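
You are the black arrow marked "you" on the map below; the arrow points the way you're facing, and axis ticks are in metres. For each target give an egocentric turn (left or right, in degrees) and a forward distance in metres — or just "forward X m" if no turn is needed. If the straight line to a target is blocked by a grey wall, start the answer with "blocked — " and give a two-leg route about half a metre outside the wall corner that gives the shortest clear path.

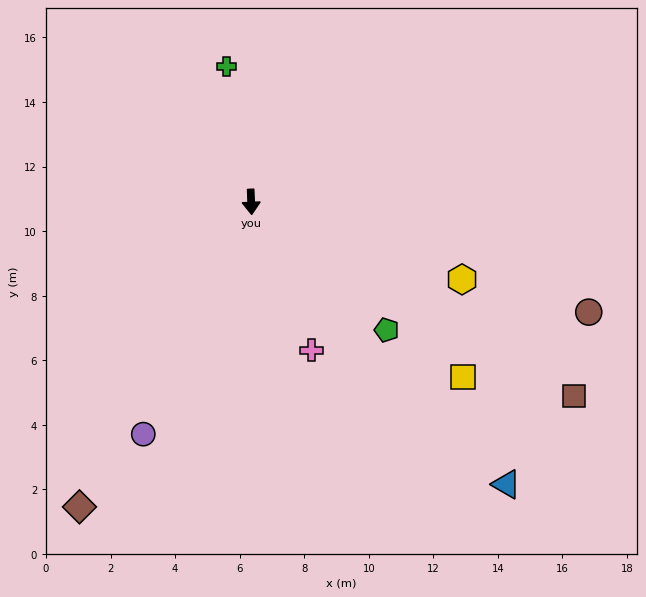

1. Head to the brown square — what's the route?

turn left 57°, forward 11.7 m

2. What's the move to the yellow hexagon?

turn left 67°, forward 7.0 m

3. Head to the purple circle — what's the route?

turn right 27°, forward 7.9 m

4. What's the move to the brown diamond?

turn right 32°, forward 10.8 m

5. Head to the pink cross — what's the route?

turn left 20°, forward 5.0 m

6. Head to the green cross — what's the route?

turn right 172°, forward 4.3 m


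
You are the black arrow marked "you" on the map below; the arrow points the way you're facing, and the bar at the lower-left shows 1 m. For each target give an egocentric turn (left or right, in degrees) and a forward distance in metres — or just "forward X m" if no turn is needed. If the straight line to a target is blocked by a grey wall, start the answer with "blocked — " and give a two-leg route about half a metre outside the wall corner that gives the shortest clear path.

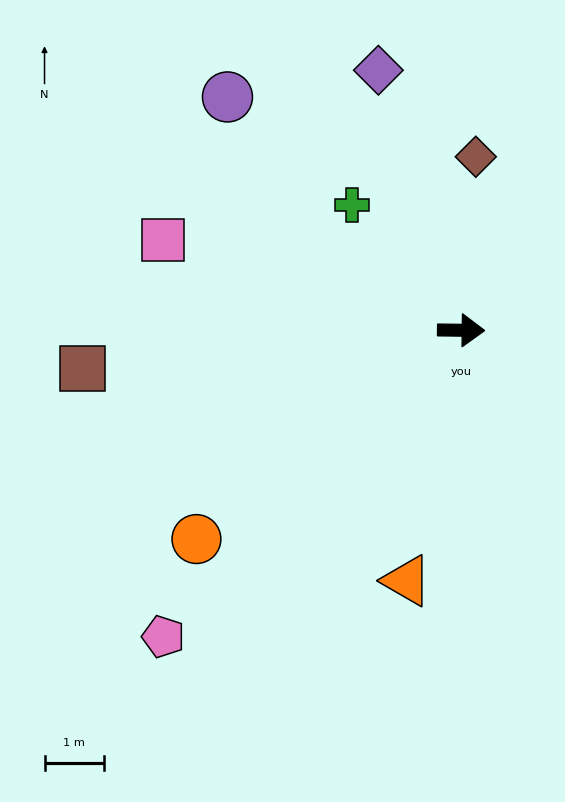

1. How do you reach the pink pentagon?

turn right 133°, forward 7.2 m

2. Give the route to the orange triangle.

turn right 102°, forward 4.3 m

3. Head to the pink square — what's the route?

turn left 164°, forward 5.3 m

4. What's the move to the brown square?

turn right 174°, forward 6.4 m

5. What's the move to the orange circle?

turn right 141°, forward 5.7 m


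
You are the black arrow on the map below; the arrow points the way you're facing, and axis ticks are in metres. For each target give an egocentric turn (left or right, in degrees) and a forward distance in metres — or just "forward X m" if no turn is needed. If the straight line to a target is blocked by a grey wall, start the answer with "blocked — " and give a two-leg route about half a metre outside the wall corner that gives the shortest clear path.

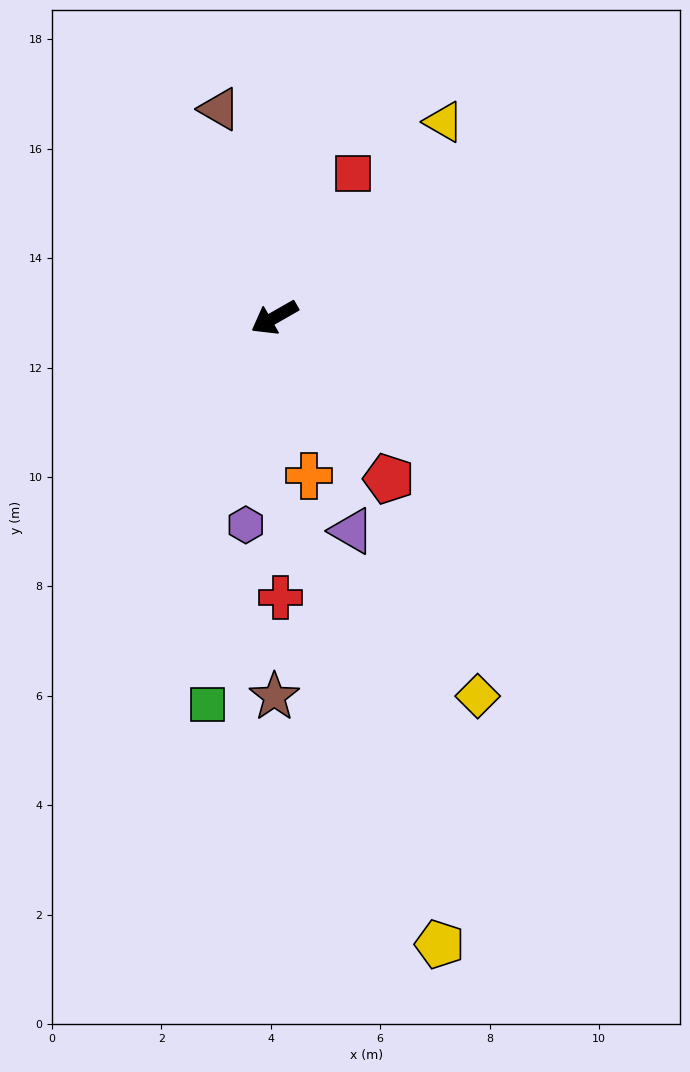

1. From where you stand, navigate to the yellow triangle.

turn right 161°, forward 4.7 m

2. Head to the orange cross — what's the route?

turn left 73°, forward 3.0 m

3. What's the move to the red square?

turn right 148°, forward 3.0 m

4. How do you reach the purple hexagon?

turn left 52°, forward 3.8 m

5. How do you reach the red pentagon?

turn left 96°, forward 3.6 m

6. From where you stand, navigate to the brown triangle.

turn right 105°, forward 3.9 m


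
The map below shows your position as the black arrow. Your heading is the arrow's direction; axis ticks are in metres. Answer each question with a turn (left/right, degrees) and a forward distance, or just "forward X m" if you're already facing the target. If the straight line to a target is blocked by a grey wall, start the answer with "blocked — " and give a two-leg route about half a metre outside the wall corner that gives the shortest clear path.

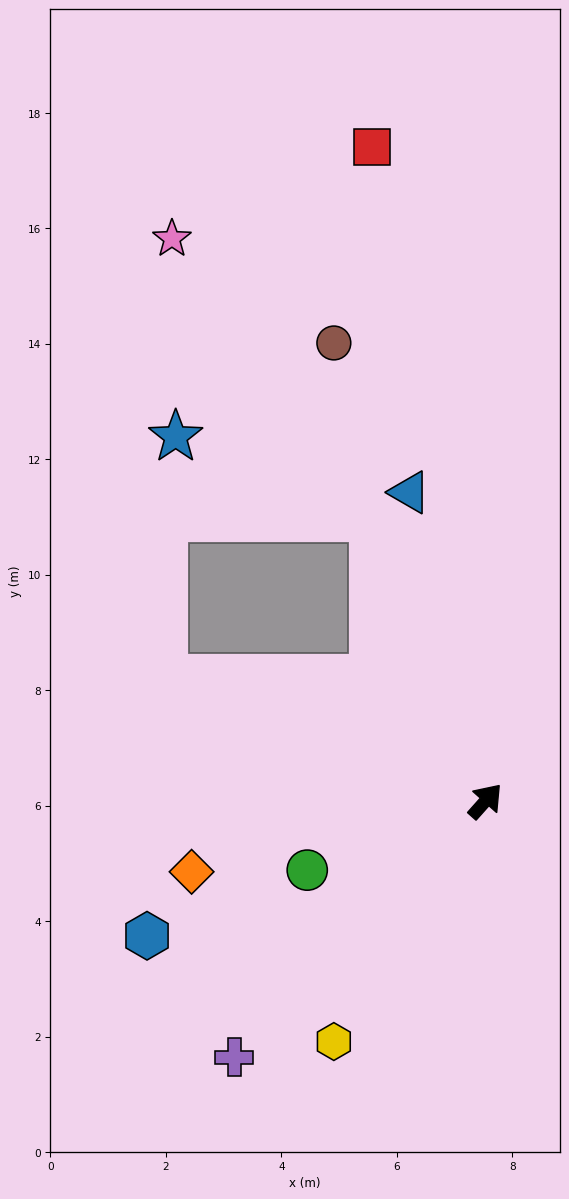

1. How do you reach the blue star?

blocked — turn left 63°, forward 5.3 m, then turn left 47°, forward 3.7 m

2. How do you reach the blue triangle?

turn left 55°, forward 5.5 m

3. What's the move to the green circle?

turn left 153°, forward 3.3 m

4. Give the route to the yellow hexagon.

turn right 171°, forward 4.9 m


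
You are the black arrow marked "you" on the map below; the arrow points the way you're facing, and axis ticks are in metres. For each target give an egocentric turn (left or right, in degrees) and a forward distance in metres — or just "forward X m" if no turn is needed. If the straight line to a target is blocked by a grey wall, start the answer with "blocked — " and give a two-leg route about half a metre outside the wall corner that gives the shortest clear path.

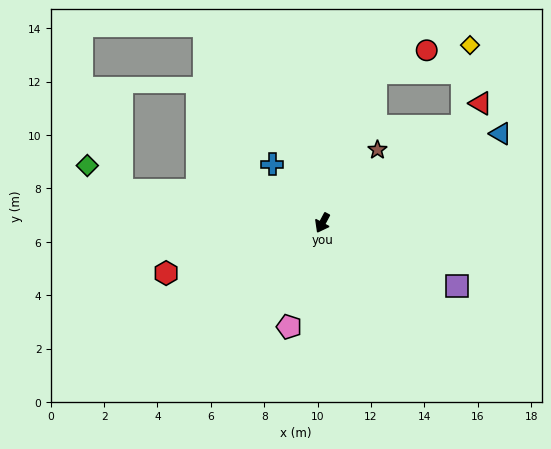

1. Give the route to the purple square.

turn left 93°, forward 5.6 m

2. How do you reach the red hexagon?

turn right 44°, forward 6.1 m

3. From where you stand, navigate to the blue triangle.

turn left 145°, forward 7.5 m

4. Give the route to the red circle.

blocked — turn right 172°, forward 6.0 m, then turn right 46°, forward 2.1 m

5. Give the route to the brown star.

turn left 171°, forward 3.4 m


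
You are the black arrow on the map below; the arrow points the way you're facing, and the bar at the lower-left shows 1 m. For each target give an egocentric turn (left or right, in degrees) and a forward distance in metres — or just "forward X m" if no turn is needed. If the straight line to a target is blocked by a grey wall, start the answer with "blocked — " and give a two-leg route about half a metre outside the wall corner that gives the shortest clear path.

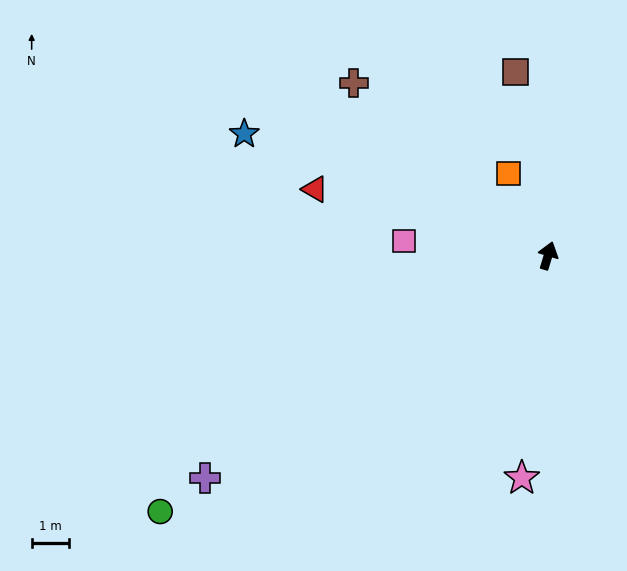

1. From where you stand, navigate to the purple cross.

turn left 140°, forward 11.0 m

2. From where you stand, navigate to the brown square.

turn left 27°, forward 5.0 m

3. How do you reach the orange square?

turn left 43°, forward 2.5 m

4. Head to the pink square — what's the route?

turn left 101°, forward 3.9 m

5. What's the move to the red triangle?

turn left 91°, forward 6.5 m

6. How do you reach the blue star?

turn left 85°, forward 8.8 m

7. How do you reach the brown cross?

turn left 65°, forward 7.0 m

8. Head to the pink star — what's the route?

turn right 170°, forward 6.0 m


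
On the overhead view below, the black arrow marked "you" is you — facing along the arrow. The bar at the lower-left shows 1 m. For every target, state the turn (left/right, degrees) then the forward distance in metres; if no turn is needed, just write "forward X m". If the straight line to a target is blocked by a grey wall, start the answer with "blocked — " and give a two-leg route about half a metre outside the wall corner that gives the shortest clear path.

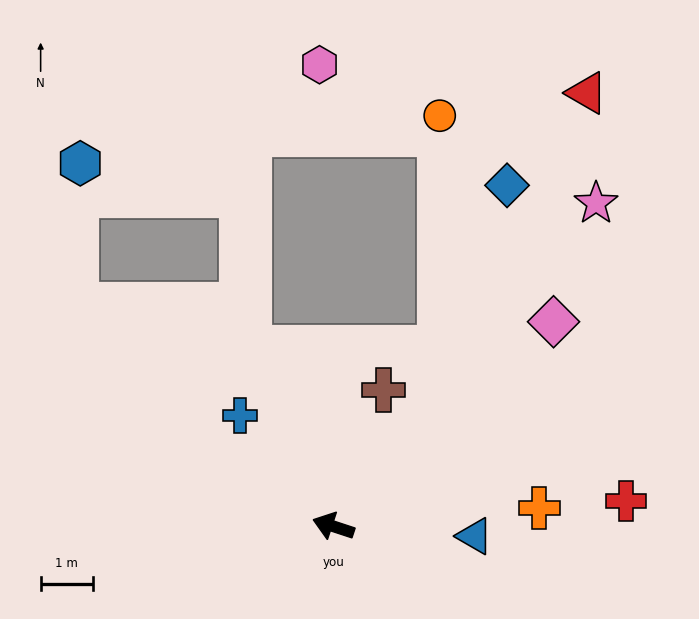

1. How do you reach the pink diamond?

turn right 119°, forward 5.8 m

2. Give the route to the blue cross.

turn right 32°, forward 2.8 m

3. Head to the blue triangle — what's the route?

turn right 166°, forward 2.7 m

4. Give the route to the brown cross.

turn right 92°, forward 2.8 m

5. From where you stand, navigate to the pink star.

turn right 111°, forward 8.0 m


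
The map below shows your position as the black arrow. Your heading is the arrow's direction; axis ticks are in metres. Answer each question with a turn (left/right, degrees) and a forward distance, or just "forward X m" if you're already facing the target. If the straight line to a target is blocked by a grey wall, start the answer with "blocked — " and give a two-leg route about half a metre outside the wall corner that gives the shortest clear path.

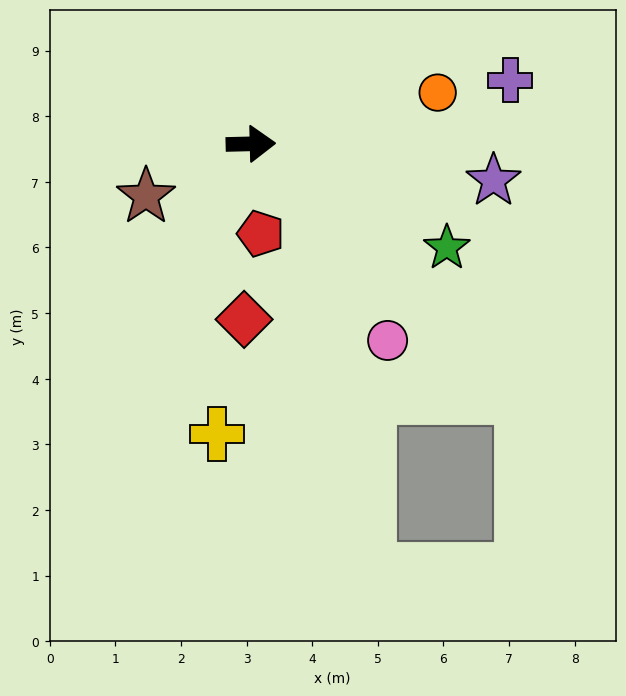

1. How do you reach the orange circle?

turn left 14°, forward 3.0 m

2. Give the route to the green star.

turn right 29°, forward 3.4 m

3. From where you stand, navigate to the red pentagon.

turn right 85°, forward 1.4 m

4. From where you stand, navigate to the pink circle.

turn right 57°, forward 3.6 m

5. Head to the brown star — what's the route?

turn right 155°, forward 1.8 m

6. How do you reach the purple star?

turn right 10°, forward 3.7 m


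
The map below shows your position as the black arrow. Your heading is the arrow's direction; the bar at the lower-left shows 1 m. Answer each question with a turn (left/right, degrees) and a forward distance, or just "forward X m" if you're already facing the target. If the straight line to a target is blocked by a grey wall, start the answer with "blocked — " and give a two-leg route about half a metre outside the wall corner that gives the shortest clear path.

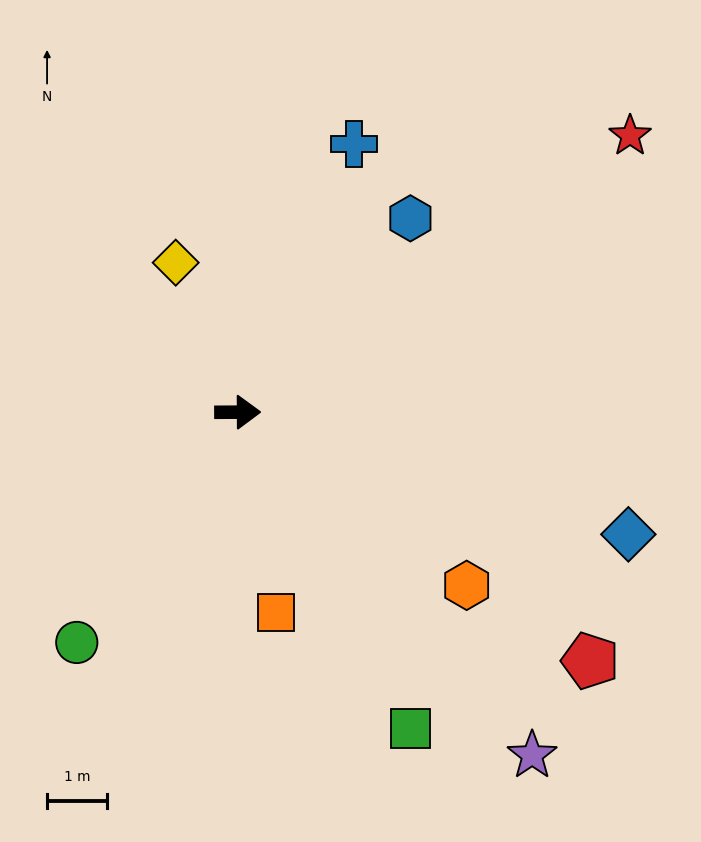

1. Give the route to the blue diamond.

turn right 18°, forward 6.8 m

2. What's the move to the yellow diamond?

turn left 112°, forward 2.7 m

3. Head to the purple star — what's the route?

turn right 50°, forward 7.5 m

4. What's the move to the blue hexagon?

turn left 48°, forward 4.3 m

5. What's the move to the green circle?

turn right 125°, forward 4.7 m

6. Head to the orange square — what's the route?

turn right 79°, forward 3.4 m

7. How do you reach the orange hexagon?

turn right 37°, forward 4.8 m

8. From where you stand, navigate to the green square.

turn right 62°, forward 6.0 m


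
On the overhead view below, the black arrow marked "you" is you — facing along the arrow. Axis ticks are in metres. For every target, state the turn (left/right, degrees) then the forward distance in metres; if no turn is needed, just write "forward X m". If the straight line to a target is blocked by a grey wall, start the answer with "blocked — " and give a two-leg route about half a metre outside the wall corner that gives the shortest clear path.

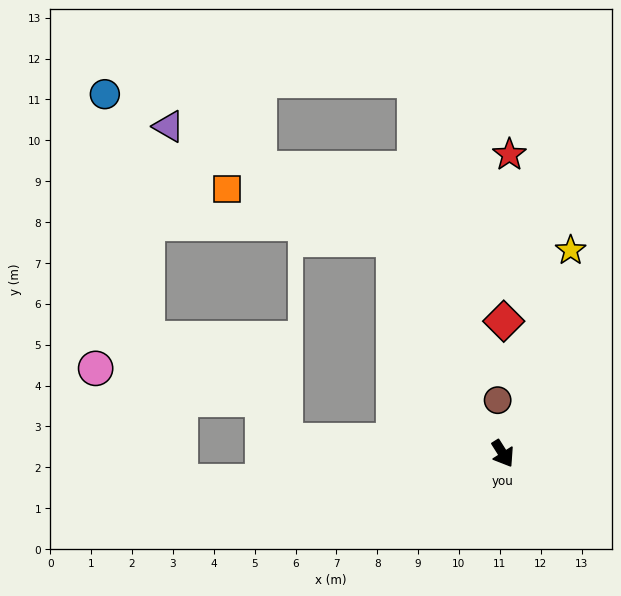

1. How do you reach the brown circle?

turn left 153°, forward 1.3 m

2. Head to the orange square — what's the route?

blocked — turn left 175°, forward 5.9 m, then turn left 46°, forward 4.2 m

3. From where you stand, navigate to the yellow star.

turn left 129°, forward 5.2 m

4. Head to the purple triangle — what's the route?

blocked — turn left 175°, forward 5.9 m, then turn left 36°, forward 6.2 m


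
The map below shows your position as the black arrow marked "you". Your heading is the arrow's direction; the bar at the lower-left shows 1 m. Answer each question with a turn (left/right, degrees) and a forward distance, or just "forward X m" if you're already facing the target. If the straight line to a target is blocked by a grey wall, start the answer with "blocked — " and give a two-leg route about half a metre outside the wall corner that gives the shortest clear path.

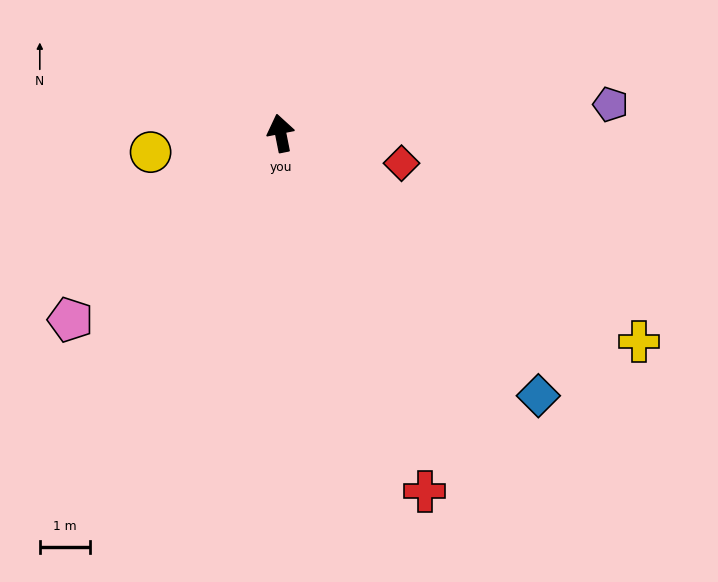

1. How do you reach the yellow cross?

turn right 131°, forward 8.3 m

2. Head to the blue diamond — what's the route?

turn right 147°, forward 7.3 m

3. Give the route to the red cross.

turn right 169°, forward 7.7 m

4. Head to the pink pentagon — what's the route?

turn left 120°, forward 5.6 m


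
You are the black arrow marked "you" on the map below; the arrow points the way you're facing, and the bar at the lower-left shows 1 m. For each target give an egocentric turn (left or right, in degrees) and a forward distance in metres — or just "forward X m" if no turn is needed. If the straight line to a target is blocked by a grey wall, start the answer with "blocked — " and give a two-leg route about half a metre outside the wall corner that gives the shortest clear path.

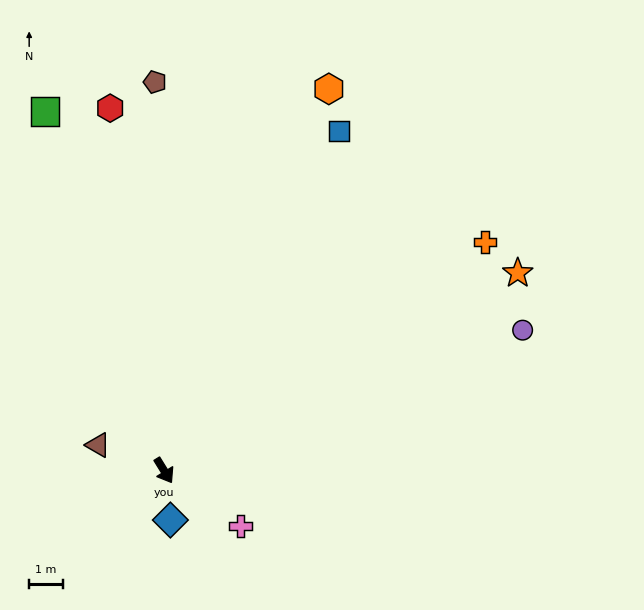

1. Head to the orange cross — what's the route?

turn left 94°, forward 11.6 m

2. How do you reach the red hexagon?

turn left 157°, forward 10.8 m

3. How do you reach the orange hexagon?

turn left 125°, forward 12.3 m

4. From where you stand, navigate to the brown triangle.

turn right 143°, forward 2.1 m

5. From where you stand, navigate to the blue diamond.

turn right 24°, forward 1.5 m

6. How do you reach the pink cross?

turn left 22°, forward 2.8 m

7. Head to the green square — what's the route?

turn left 167°, forward 11.2 m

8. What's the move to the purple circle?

turn left 80°, forward 11.4 m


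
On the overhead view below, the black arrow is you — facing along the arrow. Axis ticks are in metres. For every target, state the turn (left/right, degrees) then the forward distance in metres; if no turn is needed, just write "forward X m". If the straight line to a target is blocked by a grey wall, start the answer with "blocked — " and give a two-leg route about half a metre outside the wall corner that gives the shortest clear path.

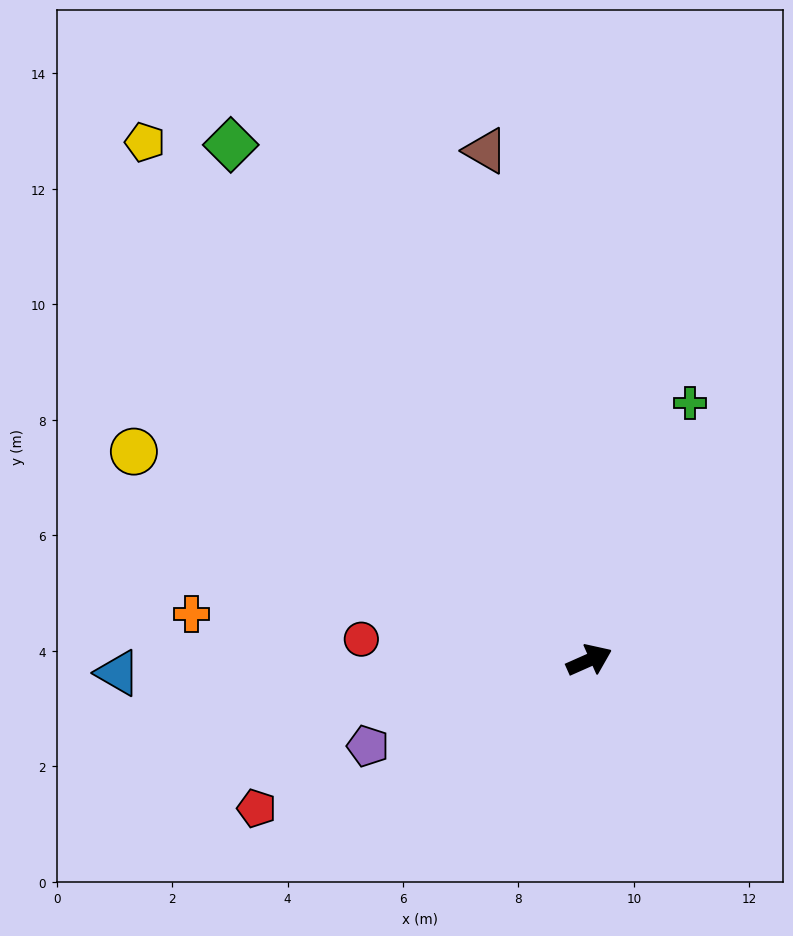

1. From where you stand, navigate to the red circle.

turn left 151°, forward 4.0 m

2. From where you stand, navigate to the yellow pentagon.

turn left 107°, forward 11.8 m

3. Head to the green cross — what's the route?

turn left 45°, forward 4.8 m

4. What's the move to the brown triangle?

turn left 78°, forward 9.0 m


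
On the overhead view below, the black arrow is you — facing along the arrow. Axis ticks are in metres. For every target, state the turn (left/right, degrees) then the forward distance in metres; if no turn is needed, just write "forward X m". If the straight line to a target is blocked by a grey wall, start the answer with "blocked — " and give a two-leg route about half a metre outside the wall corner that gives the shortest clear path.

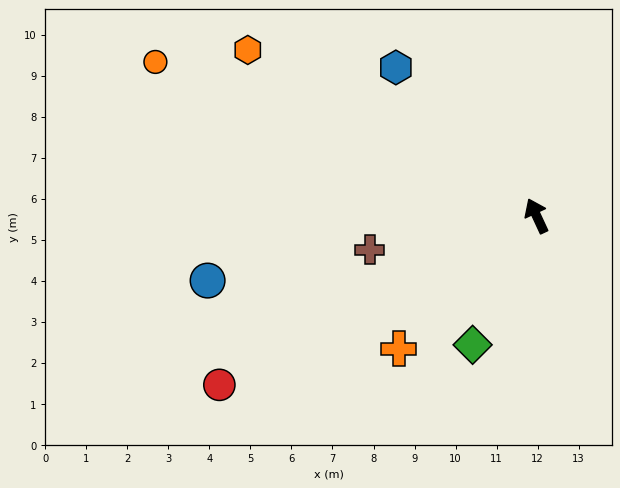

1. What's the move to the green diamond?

turn left 129°, forward 3.5 m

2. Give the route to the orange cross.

turn left 109°, forward 4.7 m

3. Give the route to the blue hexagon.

turn left 19°, forward 5.0 m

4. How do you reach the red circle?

turn left 93°, forward 8.8 m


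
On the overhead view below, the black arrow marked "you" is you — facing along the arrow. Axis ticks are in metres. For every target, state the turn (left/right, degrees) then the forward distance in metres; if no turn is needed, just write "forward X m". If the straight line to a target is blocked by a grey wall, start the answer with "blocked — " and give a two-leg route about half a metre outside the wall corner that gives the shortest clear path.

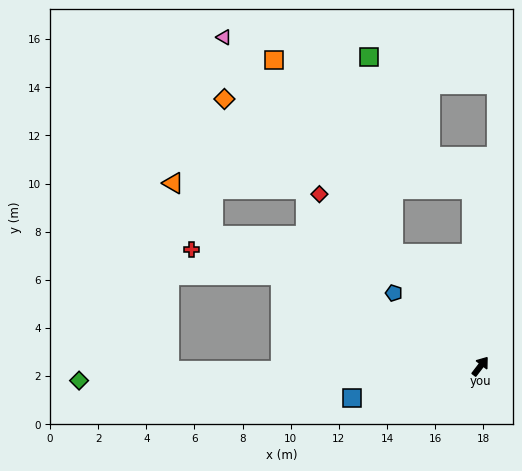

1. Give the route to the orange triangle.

blocked — turn left 102°, forward 12.4 m, then turn right 27°, forward 2.7 m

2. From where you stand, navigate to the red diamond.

turn left 81°, forward 9.8 m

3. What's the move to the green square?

blocked — turn left 76°, forward 5.9 m, then turn right 32°, forward 8.2 m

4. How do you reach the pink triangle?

turn left 75°, forward 17.3 m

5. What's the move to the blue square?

turn left 142°, forward 5.5 m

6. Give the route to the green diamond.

turn left 130°, forward 16.7 m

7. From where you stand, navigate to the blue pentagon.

turn left 87°, forward 4.7 m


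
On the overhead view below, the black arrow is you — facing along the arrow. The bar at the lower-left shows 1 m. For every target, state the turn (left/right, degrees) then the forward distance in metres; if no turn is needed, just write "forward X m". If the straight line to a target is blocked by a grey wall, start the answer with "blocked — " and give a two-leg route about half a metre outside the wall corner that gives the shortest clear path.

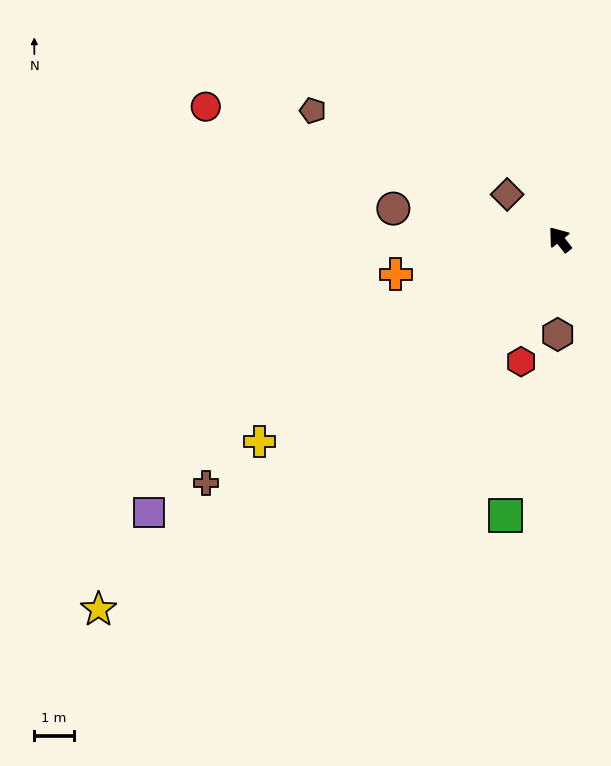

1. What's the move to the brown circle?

turn left 41°, forward 4.3 m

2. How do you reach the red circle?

turn left 31°, forward 9.5 m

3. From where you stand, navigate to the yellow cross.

turn left 85°, forward 9.1 m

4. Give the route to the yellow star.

turn left 90°, forward 14.9 m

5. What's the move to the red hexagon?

turn left 124°, forward 3.2 m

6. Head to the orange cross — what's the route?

turn left 64°, forward 4.2 m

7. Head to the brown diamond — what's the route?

turn left 11°, forward 1.7 m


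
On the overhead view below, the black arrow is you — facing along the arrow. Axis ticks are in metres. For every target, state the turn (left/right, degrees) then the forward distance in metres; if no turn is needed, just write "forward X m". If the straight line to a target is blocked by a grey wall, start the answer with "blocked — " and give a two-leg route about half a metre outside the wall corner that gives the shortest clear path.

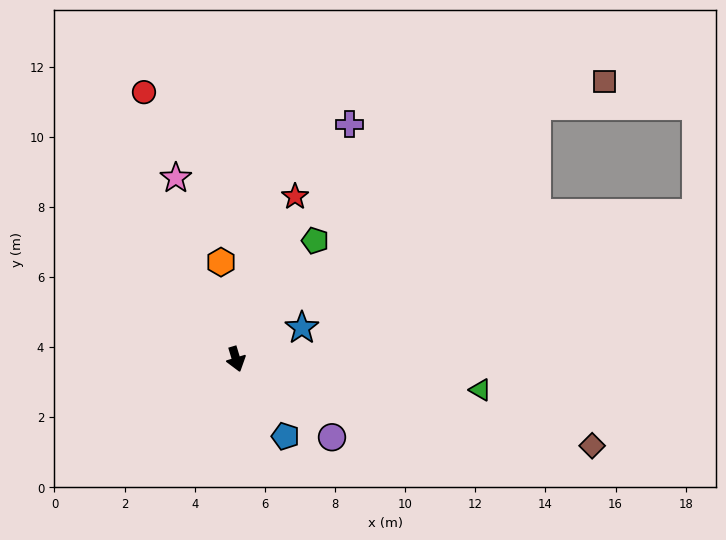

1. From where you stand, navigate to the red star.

turn left 143°, forward 4.9 m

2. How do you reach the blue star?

turn left 99°, forward 2.1 m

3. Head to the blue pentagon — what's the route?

turn left 16°, forward 2.6 m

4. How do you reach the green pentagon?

turn left 129°, forward 4.1 m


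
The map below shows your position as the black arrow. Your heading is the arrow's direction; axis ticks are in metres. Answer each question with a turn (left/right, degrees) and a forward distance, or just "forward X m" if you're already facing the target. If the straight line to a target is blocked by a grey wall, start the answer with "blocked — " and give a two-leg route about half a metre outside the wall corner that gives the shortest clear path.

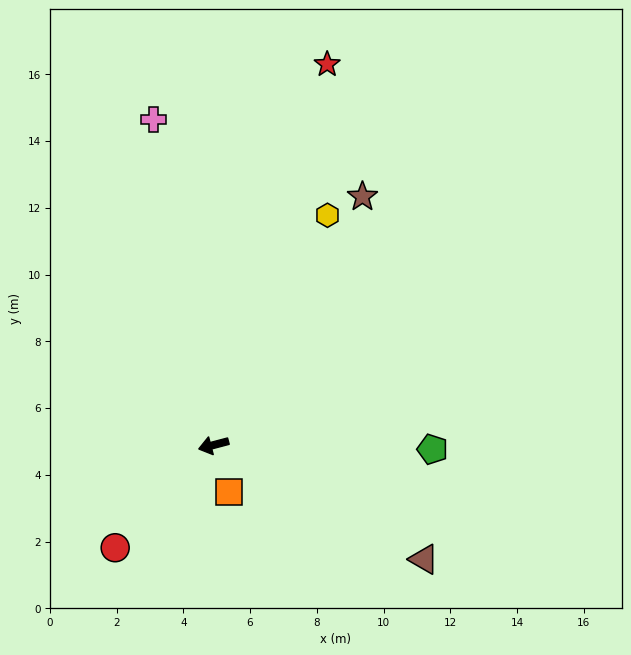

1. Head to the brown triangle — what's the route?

turn left 137°, forward 7.2 m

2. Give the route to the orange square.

turn left 93°, forward 1.5 m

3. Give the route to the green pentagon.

turn left 164°, forward 6.6 m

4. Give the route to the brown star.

turn right 136°, forward 8.7 m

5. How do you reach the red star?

turn right 121°, forward 11.9 m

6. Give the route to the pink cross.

turn right 94°, forward 9.9 m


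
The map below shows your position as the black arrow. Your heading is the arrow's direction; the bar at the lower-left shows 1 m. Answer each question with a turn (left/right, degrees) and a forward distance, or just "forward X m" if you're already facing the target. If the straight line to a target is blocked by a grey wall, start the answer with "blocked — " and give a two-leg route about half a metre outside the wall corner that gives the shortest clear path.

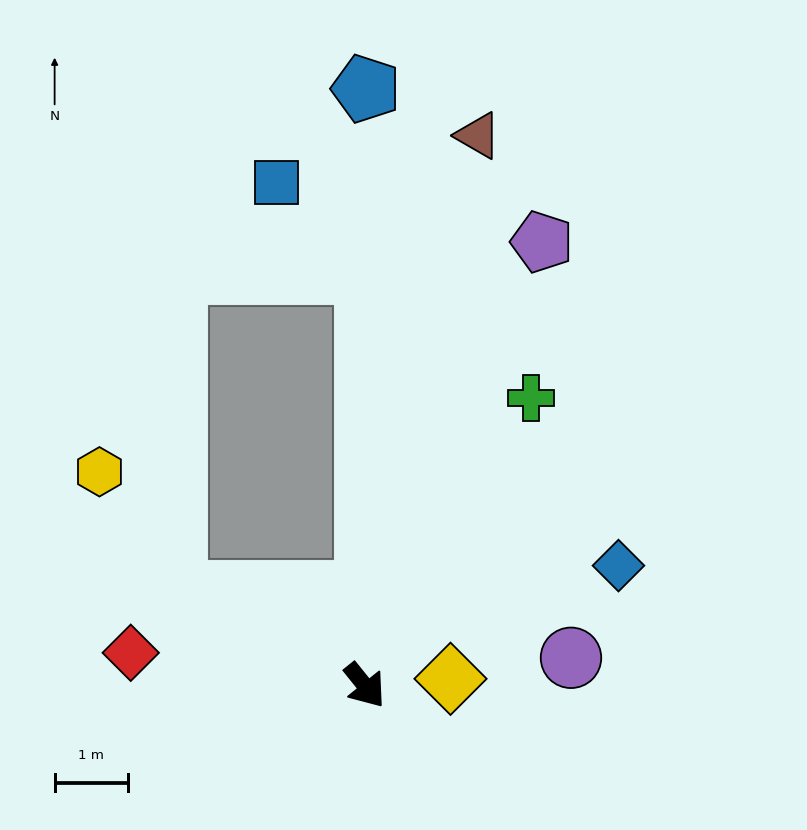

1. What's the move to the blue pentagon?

turn left 141°, forward 8.2 m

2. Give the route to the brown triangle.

turn left 130°, forward 7.7 m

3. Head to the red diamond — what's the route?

turn right 137°, forward 3.2 m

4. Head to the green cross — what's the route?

turn left 111°, forward 4.5 m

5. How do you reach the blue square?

blocked — turn left 141°, forward 5.6 m, then turn left 45°, forward 1.7 m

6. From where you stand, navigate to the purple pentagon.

turn left 119°, forward 6.5 m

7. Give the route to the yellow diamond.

turn left 56°, forward 1.2 m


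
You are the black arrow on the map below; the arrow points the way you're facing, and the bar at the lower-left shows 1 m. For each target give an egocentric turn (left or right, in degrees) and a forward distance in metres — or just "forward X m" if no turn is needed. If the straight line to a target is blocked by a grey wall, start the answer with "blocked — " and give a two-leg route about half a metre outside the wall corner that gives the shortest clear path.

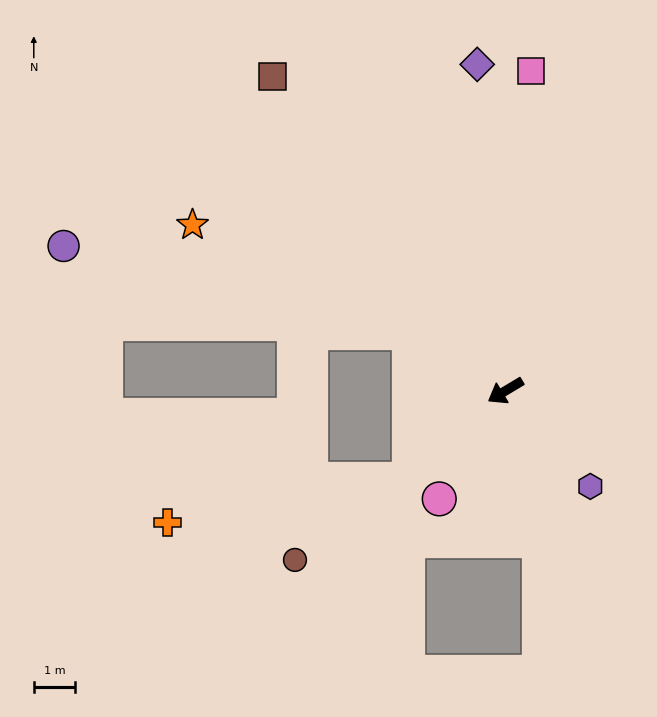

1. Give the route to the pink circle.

turn left 28°, forward 3.1 m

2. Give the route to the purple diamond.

turn right 116°, forward 7.9 m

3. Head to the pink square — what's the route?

turn right 125°, forward 7.8 m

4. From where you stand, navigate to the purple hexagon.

turn left 101°, forward 3.1 m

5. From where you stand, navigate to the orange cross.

blocked — turn left 12°, forward 3.2 m, then turn right 33°, forward 5.9 m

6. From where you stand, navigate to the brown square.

turn right 84°, forward 9.5 m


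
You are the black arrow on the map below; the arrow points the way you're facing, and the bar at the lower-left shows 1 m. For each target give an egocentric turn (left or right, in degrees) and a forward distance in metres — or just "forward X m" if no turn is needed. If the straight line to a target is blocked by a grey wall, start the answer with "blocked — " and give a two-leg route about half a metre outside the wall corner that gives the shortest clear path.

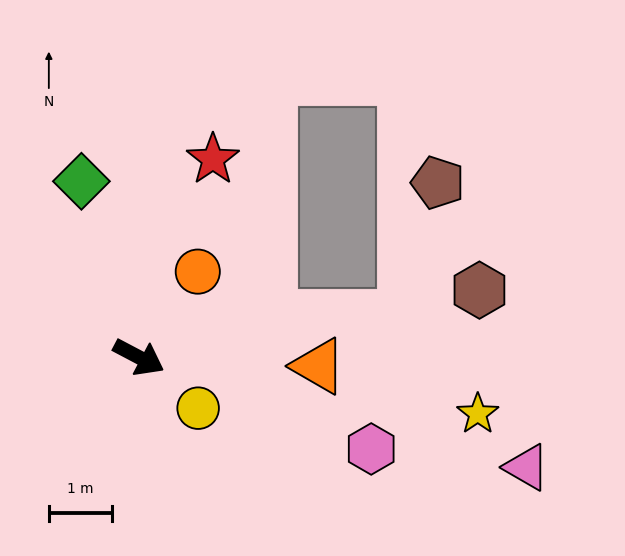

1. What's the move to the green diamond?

turn left 136°, forward 2.9 m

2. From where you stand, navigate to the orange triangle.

turn left 25°, forward 2.8 m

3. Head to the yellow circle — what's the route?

turn right 13°, forward 1.2 m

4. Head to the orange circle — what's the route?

turn left 83°, forward 1.6 m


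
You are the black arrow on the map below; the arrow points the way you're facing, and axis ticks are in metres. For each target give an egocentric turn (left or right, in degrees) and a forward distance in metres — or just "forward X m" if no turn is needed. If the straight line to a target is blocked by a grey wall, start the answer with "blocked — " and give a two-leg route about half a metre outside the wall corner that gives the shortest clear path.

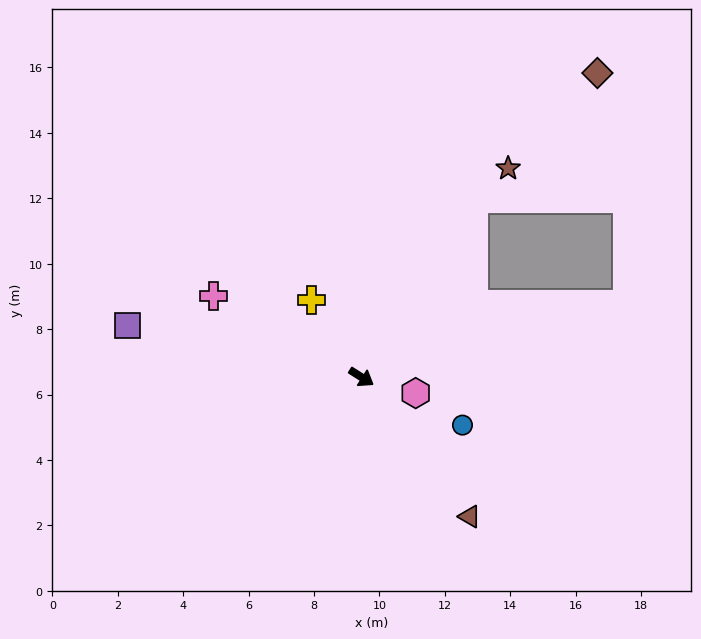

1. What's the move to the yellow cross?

turn left 155°, forward 2.8 m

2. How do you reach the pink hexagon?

turn left 16°, forward 1.7 m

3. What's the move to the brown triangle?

turn right 20°, forward 5.4 m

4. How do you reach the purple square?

turn right 160°, forward 7.3 m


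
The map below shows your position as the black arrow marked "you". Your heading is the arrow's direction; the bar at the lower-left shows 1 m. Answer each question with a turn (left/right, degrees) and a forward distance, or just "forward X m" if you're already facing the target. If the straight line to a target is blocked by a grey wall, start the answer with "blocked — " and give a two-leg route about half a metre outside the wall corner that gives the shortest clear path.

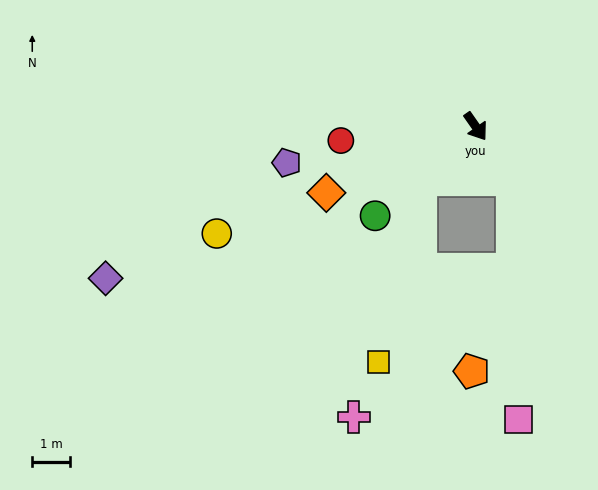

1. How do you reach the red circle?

turn right 119°, forward 3.6 m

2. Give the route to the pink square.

blocked — forward 1.7 m, then turn right 33°, forward 6.3 m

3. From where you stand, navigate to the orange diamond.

turn right 101°, forward 4.3 m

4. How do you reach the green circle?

turn right 83°, forward 3.5 m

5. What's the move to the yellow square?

blocked — turn right 81°, forward 2.0 m, then turn left 33°, forward 4.9 m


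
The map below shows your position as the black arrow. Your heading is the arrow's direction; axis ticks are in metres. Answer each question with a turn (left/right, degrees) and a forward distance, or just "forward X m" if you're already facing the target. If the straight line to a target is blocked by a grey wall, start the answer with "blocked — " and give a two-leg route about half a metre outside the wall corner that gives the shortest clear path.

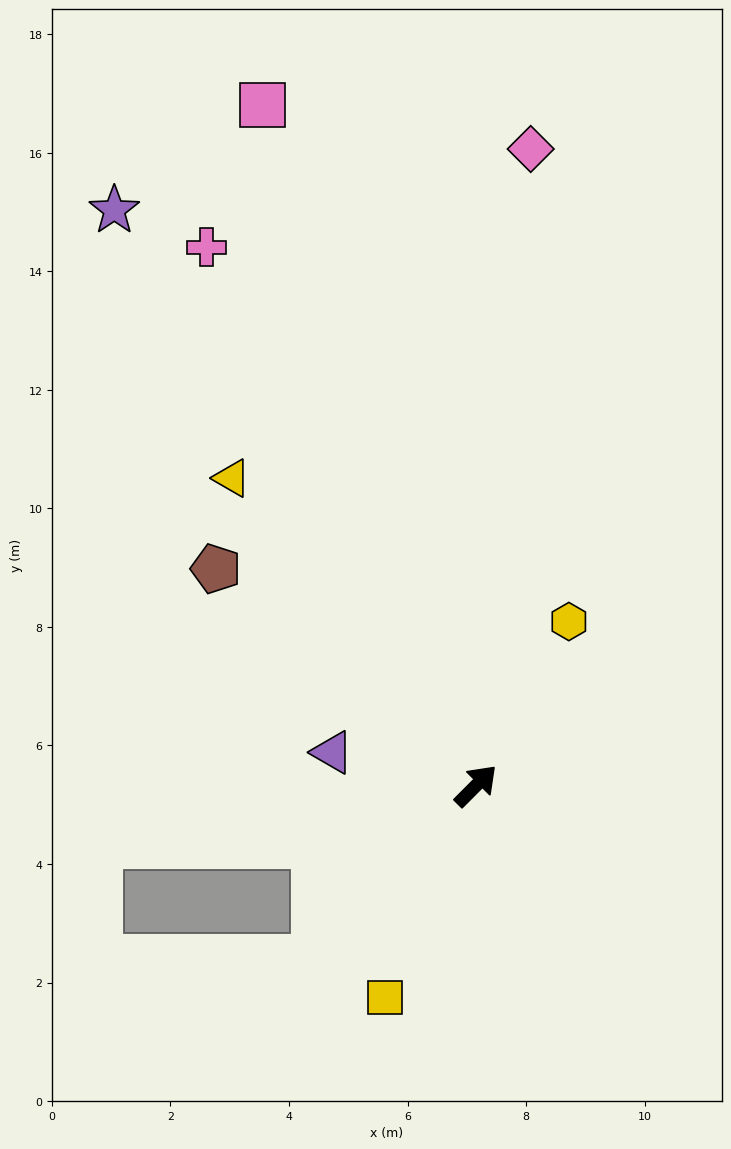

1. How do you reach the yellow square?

turn right 158°, forward 3.9 m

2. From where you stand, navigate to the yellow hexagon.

turn left 15°, forward 3.2 m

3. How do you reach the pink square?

turn left 62°, forward 12.0 m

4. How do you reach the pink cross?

turn left 72°, forward 10.2 m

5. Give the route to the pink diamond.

turn left 40°, forward 10.8 m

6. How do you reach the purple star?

turn left 77°, forward 11.5 m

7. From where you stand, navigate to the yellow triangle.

turn left 83°, forward 6.6 m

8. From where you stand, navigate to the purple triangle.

turn left 122°, forward 2.5 m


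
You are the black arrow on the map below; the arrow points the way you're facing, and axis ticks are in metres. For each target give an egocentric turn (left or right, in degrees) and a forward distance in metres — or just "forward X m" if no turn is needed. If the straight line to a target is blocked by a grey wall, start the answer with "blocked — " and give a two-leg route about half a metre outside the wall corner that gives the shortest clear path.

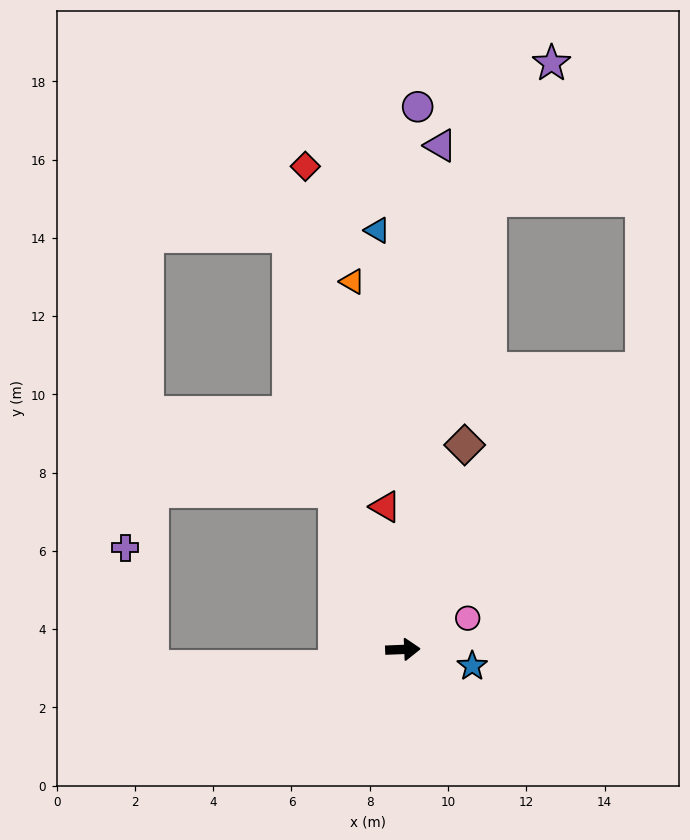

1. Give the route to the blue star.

turn right 16°, forward 1.8 m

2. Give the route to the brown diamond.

turn left 71°, forward 5.5 m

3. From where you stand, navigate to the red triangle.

turn left 95°, forward 3.7 m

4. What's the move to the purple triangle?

turn left 83°, forward 12.9 m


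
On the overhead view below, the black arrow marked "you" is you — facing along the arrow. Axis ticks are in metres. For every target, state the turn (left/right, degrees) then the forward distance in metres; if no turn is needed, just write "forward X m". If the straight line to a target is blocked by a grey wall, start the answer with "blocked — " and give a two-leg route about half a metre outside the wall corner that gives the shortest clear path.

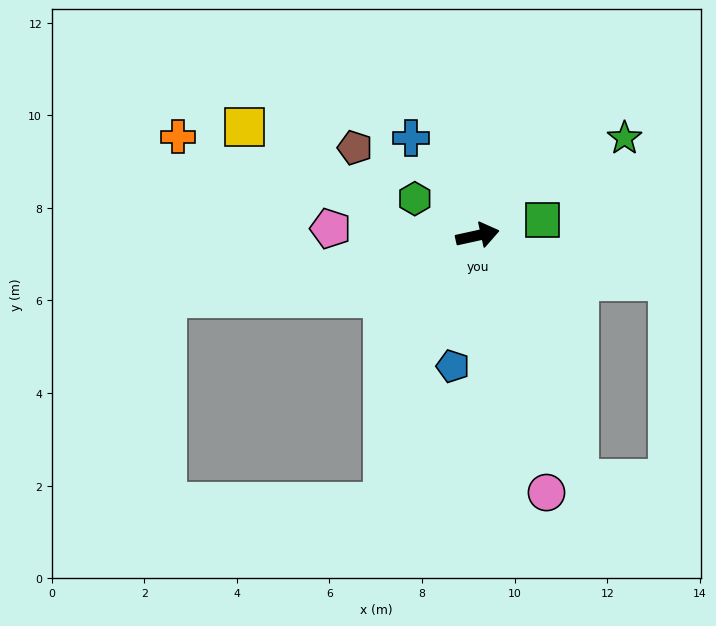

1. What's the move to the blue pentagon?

turn right 113°, forward 2.9 m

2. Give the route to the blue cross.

turn left 112°, forward 2.5 m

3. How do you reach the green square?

forward 1.4 m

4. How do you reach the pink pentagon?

turn left 165°, forward 3.2 m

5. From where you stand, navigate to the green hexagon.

turn left 137°, forward 1.6 m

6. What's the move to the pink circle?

turn right 87°, forward 5.7 m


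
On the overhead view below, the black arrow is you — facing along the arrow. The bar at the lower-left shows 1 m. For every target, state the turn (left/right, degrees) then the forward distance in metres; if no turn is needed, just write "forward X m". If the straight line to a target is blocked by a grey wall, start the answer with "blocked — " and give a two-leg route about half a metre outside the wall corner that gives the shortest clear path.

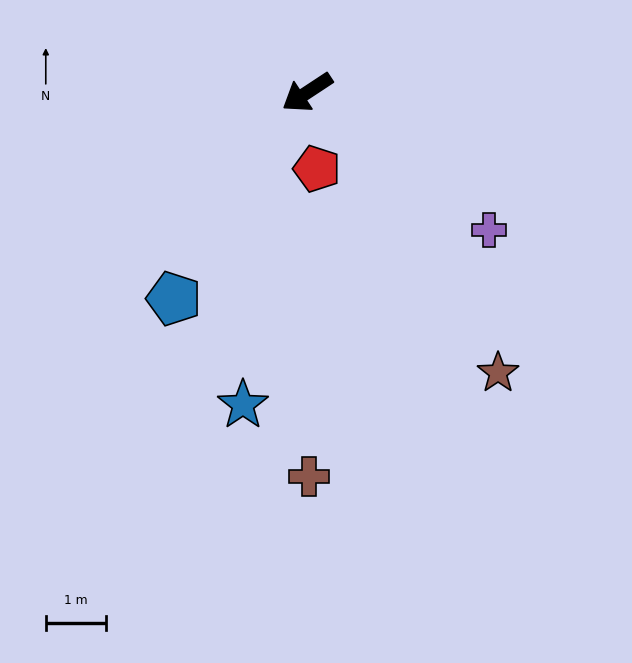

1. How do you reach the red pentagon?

turn left 64°, forward 1.3 m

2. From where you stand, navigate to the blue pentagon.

turn left 24°, forward 4.1 m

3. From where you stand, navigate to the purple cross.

turn left 110°, forward 3.8 m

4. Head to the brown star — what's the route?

turn left 91°, forward 5.7 m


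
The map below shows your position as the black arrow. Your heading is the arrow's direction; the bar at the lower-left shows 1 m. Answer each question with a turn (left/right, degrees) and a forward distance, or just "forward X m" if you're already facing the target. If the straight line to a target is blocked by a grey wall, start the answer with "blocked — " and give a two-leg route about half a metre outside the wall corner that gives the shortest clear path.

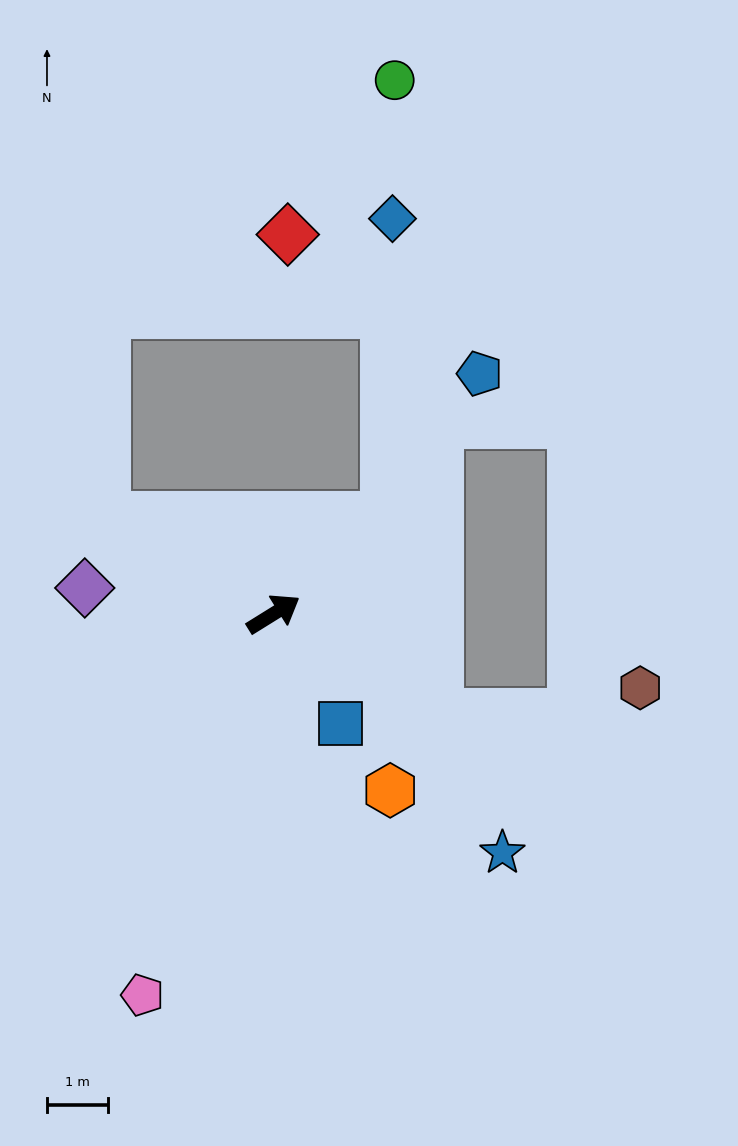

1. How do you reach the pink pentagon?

turn right 141°, forward 6.6 m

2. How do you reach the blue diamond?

blocked — turn left 9°, forward 2.4 m, then turn left 48°, forward 4.9 m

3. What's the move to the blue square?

turn right 91°, forward 2.1 m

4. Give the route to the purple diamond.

turn left 140°, forward 3.1 m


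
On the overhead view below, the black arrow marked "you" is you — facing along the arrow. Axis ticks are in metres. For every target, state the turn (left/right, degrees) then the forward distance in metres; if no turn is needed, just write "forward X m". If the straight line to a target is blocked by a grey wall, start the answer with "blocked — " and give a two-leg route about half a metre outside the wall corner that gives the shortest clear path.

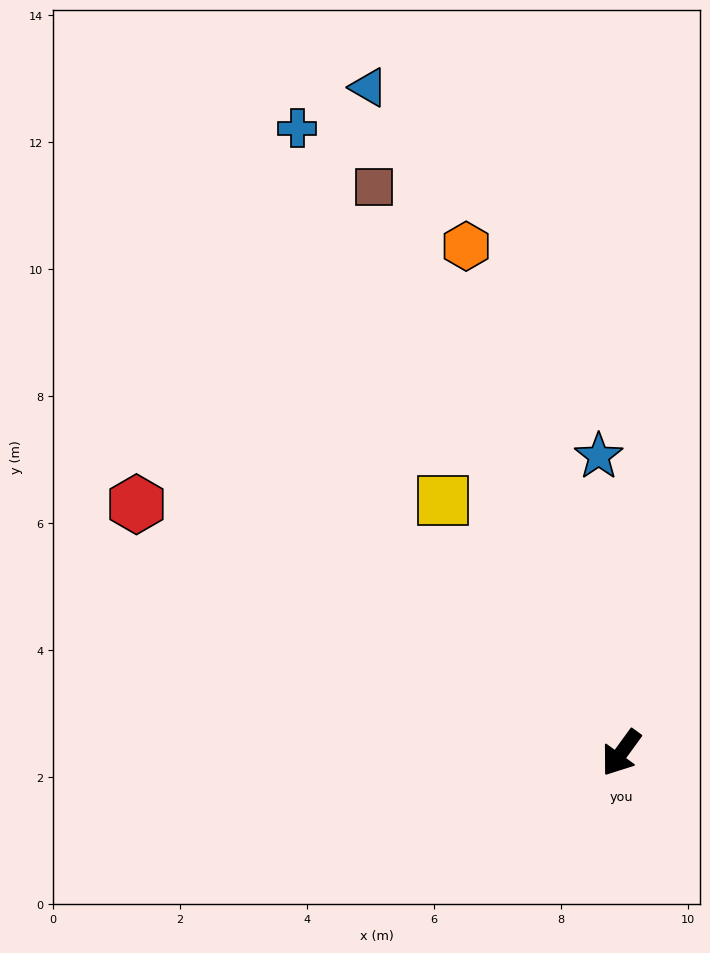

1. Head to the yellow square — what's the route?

turn right 109°, forward 4.9 m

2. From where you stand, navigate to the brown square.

turn right 120°, forward 9.7 m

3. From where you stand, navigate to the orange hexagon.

turn right 127°, forward 8.3 m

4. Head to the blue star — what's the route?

turn right 140°, forward 4.7 m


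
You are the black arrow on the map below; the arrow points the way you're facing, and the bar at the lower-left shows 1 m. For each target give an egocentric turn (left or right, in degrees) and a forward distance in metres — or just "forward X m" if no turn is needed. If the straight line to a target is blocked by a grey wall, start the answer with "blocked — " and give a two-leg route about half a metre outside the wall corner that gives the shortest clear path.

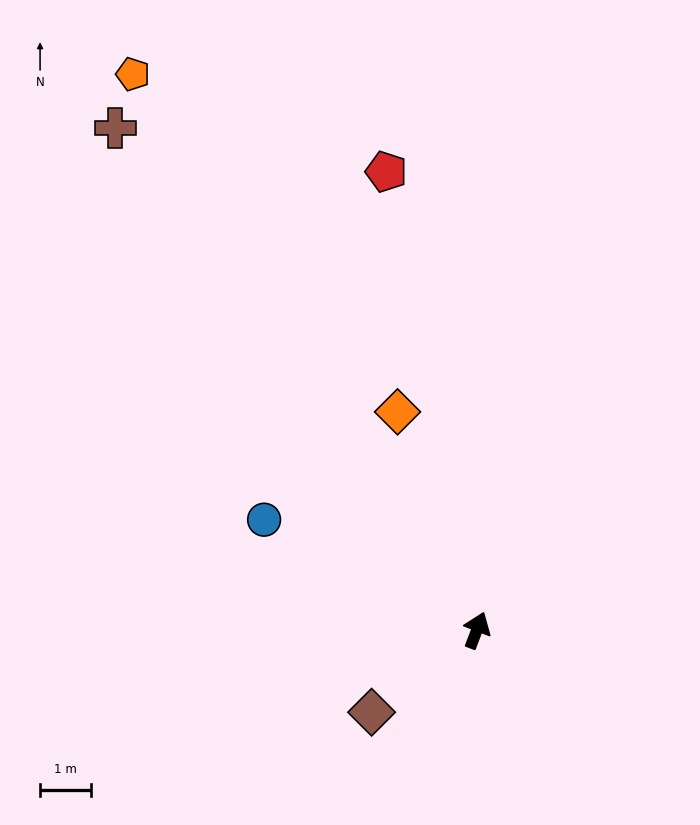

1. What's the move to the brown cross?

turn left 57°, forward 12.1 m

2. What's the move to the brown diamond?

turn left 149°, forward 2.6 m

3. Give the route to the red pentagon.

turn left 32°, forward 9.2 m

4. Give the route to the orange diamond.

turn left 41°, forward 4.6 m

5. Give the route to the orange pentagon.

turn left 53°, forward 12.8 m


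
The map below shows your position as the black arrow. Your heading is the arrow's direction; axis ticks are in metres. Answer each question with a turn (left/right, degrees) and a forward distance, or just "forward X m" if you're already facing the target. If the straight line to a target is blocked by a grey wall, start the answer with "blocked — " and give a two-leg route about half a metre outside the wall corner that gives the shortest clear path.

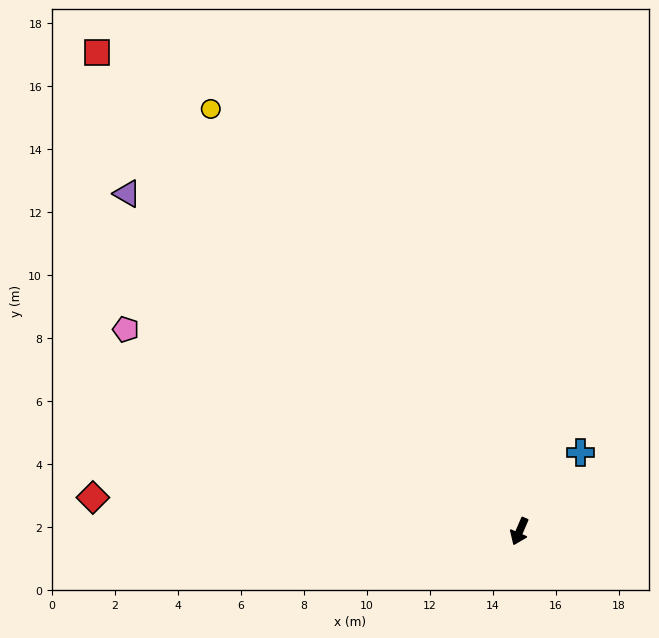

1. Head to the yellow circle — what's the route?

turn right 121°, forward 16.6 m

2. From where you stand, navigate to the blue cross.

turn left 166°, forward 3.2 m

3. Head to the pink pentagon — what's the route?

turn right 94°, forward 14.0 m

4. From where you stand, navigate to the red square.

turn right 115°, forward 20.3 m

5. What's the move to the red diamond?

turn right 71°, forward 13.6 m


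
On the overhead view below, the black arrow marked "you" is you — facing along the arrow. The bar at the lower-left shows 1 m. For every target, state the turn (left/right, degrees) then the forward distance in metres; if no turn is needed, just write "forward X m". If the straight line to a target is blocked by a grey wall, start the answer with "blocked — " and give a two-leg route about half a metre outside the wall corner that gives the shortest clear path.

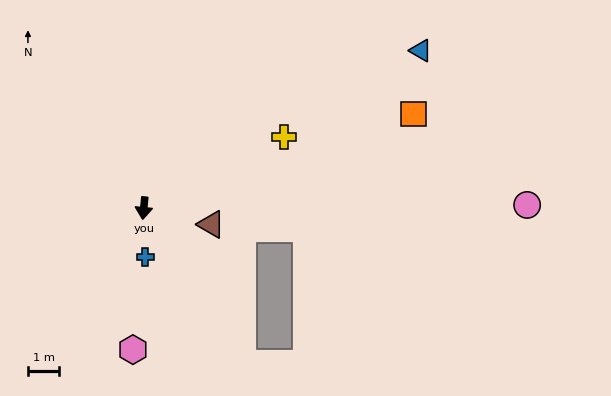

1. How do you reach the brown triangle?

turn left 82°, forward 2.2 m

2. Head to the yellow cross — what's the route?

turn left 123°, forward 5.0 m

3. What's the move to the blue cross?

turn left 7°, forward 1.6 m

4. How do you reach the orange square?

turn left 115°, forward 9.1 m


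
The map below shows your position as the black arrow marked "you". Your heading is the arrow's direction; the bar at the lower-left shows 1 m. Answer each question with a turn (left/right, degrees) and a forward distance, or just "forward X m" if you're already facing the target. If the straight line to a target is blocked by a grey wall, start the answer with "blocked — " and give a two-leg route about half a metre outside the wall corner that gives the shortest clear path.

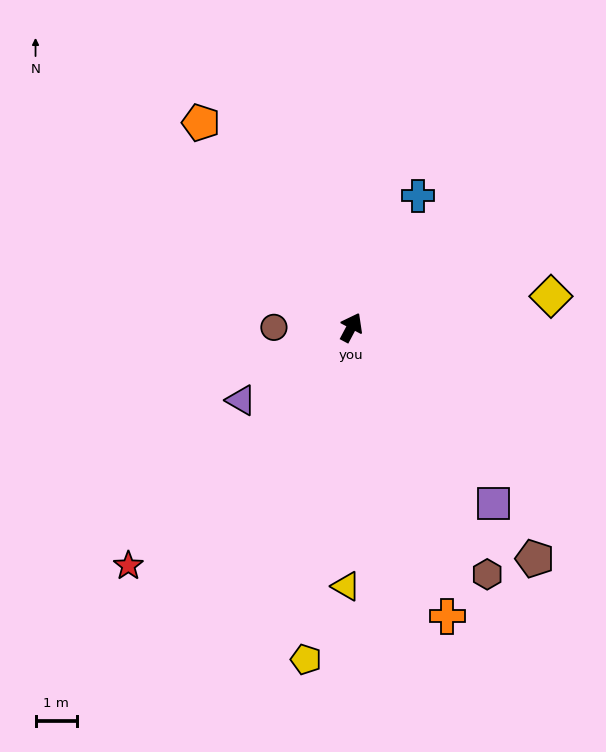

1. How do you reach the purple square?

turn right 113°, forward 5.5 m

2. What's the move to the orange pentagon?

turn left 64°, forward 6.1 m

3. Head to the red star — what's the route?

turn left 165°, forward 7.9 m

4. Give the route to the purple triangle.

turn left 151°, forward 3.2 m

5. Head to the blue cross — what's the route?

forward 3.6 m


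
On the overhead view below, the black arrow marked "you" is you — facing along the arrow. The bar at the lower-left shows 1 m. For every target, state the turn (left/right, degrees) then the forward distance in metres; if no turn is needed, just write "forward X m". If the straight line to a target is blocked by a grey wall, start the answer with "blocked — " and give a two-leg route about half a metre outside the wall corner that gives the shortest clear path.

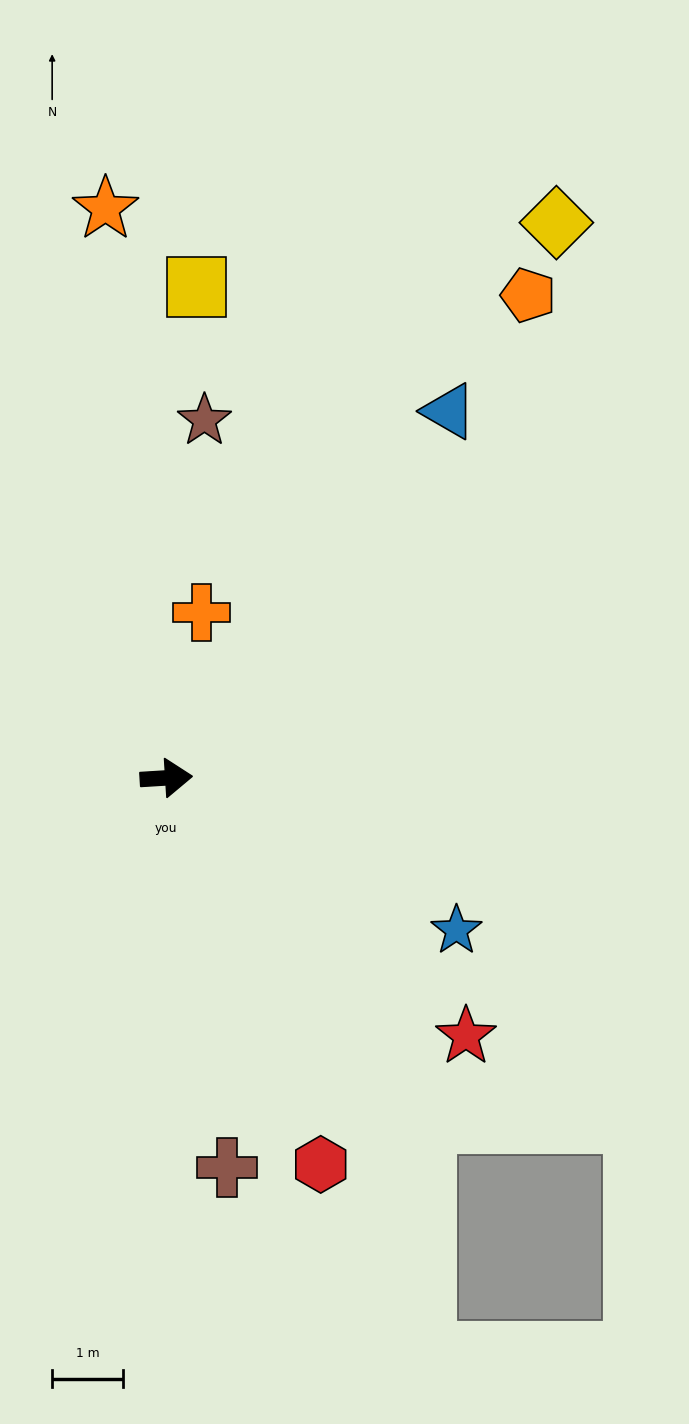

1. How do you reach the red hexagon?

turn right 72°, forward 5.9 m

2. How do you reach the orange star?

turn left 93°, forward 8.1 m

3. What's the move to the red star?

turn right 44°, forward 5.6 m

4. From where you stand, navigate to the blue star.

turn right 31°, forward 4.6 m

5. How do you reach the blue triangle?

turn left 49°, forward 6.6 m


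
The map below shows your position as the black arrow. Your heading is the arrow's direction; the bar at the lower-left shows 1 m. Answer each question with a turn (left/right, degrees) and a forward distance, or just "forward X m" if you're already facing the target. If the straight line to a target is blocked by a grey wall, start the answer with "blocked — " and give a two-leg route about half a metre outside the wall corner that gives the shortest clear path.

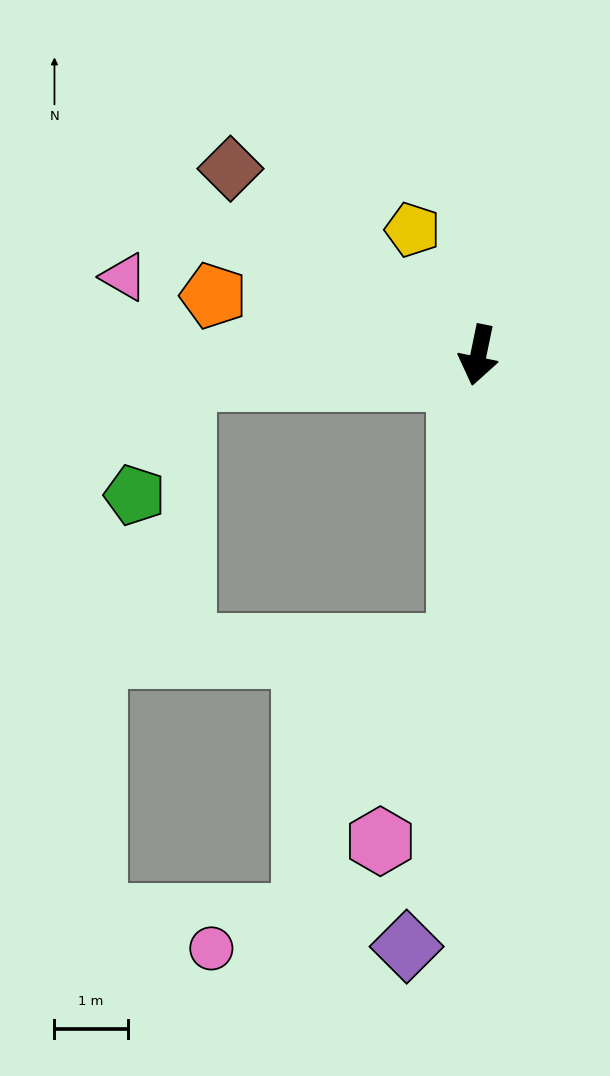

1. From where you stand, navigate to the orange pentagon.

turn right 91°, forward 3.7 m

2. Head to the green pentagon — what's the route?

blocked — turn right 74°, forward 4.0 m, then turn left 62°, forward 1.7 m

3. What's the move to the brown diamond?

turn right 115°, forward 4.2 m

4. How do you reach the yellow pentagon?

turn right 141°, forward 1.9 m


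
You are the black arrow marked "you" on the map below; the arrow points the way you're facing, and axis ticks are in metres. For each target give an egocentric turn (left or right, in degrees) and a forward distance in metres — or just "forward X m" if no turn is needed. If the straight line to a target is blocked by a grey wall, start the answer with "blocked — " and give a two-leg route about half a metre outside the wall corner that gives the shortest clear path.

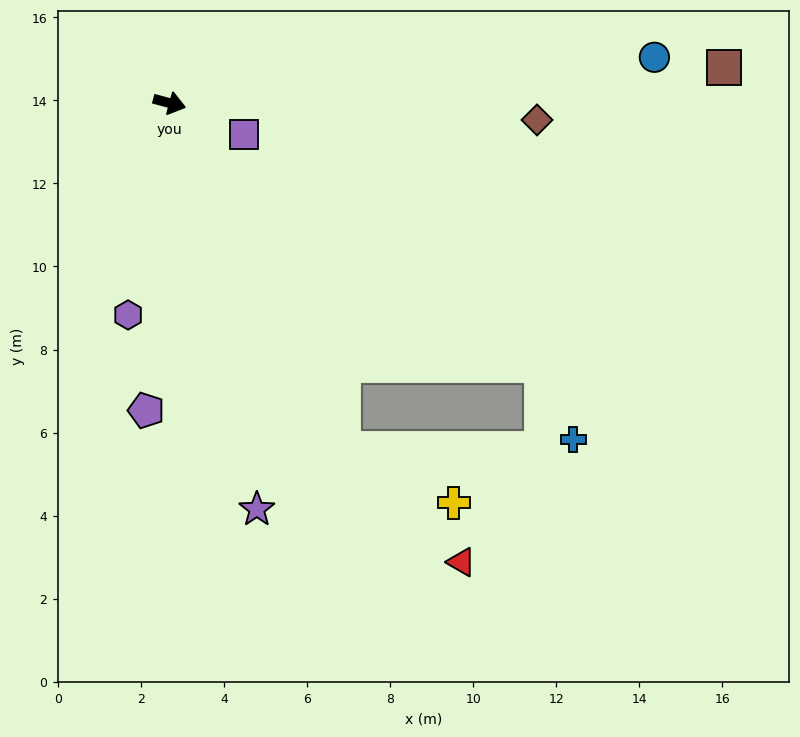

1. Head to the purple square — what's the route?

turn right 8°, forward 1.9 m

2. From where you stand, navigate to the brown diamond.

turn left 13°, forward 8.9 m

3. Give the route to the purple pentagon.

turn right 79°, forward 7.4 m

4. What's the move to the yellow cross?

blocked — turn right 48°, forward 9.3 m, then turn left 37°, forward 2.9 m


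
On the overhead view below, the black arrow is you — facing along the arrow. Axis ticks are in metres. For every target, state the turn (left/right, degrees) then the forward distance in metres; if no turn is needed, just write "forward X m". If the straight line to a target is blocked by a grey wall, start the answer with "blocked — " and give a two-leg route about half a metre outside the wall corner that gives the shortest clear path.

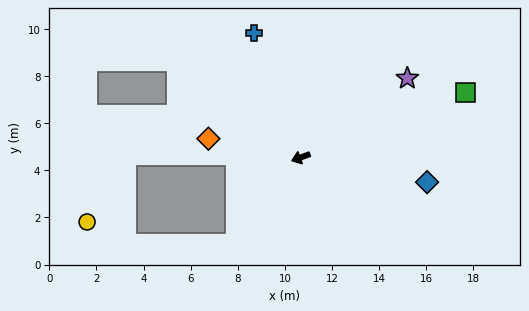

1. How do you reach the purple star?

turn right 164°, forward 5.6 m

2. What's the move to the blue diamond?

turn left 149°, forward 5.5 m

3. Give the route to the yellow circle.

blocked — turn right 21°, forward 7.4 m, then turn left 60°, forward 3.3 m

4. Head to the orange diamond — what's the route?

turn right 32°, forward 4.0 m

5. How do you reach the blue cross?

turn right 90°, forward 5.6 m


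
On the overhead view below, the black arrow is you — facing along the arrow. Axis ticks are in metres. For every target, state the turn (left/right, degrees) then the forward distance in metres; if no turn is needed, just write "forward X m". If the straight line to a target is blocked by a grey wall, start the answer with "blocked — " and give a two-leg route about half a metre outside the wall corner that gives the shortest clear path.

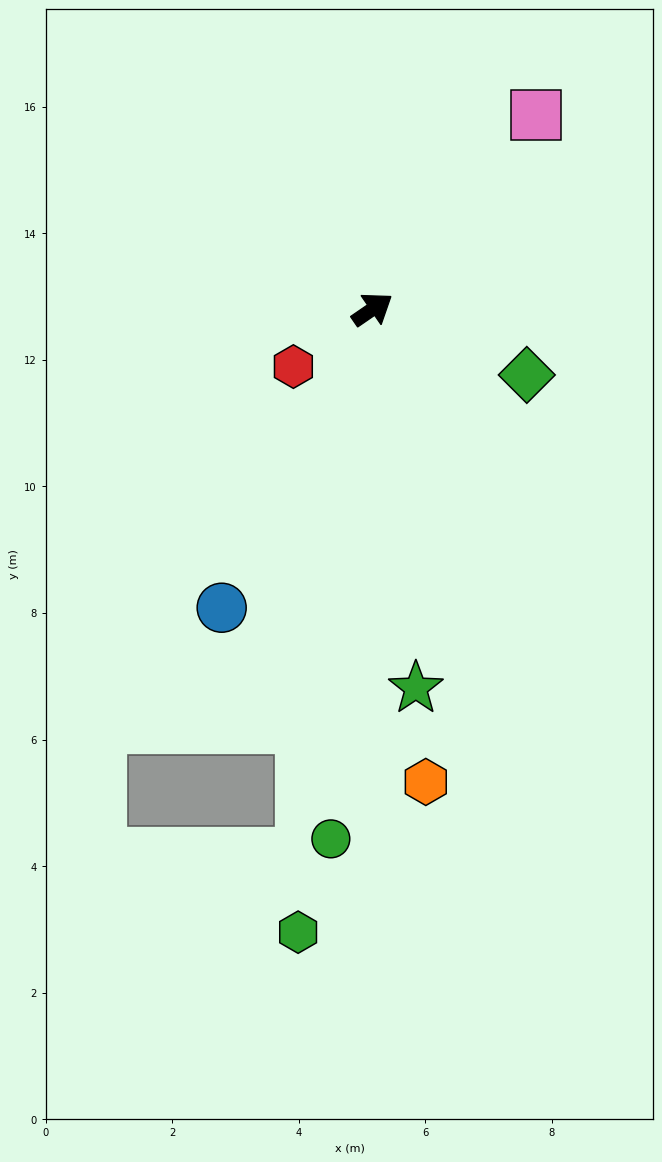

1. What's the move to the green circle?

turn right 129°, forward 8.4 m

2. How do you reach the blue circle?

turn right 151°, forward 5.3 m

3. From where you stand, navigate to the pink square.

turn left 15°, forward 4.0 m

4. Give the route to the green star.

turn right 118°, forward 6.0 m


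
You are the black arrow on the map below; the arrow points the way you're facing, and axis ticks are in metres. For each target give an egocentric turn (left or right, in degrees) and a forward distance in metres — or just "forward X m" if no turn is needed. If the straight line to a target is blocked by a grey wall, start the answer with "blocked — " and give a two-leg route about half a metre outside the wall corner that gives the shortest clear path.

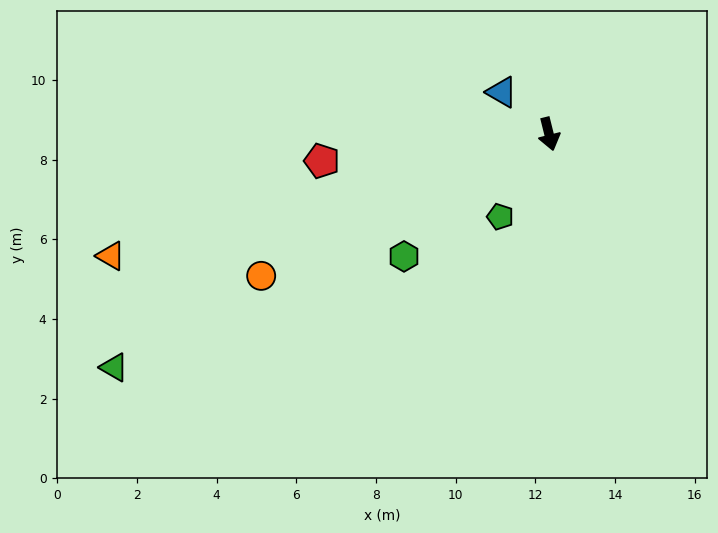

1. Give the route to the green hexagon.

turn right 64°, forward 4.8 m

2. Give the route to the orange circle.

turn right 78°, forward 8.1 m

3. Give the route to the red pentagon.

turn right 97°, forward 5.7 m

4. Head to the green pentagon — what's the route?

turn right 45°, forward 2.4 m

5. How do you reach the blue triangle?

turn right 146°, forward 1.6 m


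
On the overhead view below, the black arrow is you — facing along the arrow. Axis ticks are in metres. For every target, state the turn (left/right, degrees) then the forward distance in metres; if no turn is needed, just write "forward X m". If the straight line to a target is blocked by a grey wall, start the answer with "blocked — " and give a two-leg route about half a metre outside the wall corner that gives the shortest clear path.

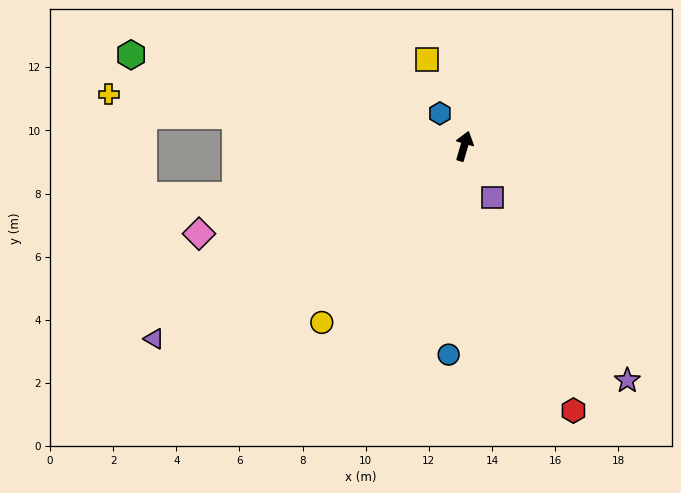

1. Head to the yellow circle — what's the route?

turn left 157°, forward 7.2 m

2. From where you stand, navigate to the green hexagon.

turn left 91°, forward 10.9 m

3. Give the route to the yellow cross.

turn left 98°, forward 11.4 m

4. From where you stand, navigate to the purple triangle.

turn left 138°, forward 11.6 m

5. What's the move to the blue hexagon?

turn left 53°, forward 1.3 m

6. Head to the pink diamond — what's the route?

turn left 125°, forward 8.8 m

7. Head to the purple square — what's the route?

turn right 135°, forward 1.9 m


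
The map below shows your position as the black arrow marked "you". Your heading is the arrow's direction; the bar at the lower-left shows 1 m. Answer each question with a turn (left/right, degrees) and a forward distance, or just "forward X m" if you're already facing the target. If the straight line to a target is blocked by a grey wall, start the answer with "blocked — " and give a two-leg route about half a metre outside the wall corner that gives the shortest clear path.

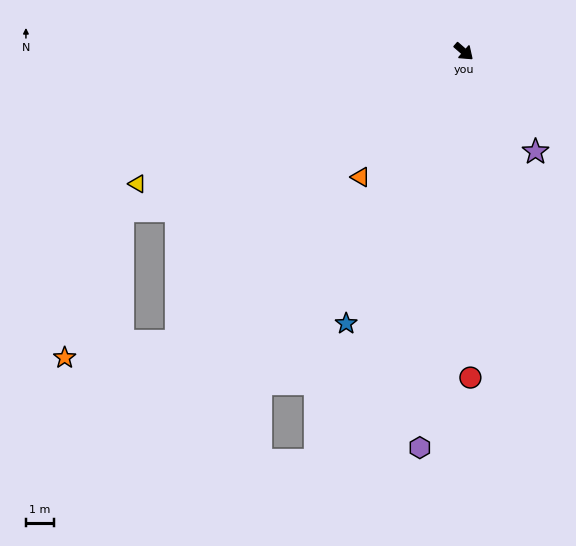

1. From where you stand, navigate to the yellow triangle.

turn right 117°, forward 12.4 m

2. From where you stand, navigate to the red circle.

turn right 48°, forward 11.5 m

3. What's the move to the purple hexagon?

turn right 55°, forward 14.0 m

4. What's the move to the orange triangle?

turn right 88°, forward 5.7 m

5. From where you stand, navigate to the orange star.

blocked — turn right 114°, forward 13.3 m, then turn left 44°, forward 5.6 m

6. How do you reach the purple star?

turn right 13°, forward 4.3 m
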